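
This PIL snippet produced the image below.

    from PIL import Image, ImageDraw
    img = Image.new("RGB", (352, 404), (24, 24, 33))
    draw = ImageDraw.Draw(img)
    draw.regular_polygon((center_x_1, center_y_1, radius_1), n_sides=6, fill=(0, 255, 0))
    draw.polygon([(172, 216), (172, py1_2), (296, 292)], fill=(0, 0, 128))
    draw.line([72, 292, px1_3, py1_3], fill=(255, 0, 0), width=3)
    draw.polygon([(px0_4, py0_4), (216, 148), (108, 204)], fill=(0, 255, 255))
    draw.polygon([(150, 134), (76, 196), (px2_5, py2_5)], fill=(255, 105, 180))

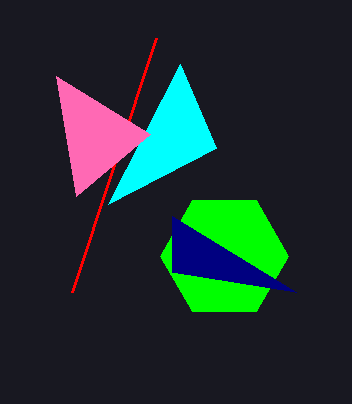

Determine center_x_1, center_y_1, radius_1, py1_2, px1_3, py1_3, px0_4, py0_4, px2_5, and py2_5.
center_x_1 = 224, center_y_1 = 256, radius_1 = 64, py1_2 = 272, px1_3 = 156, py1_3 = 38, px0_4 = 180, py0_4 = 64, px2_5 = 56, py2_5 = 76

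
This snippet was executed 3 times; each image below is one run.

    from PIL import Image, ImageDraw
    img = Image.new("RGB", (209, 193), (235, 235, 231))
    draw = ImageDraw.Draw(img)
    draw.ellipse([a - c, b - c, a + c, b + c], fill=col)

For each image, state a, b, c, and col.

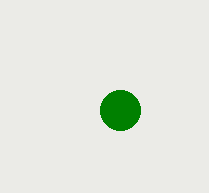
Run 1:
a = 120
b = 110
c = 20
col = 'green'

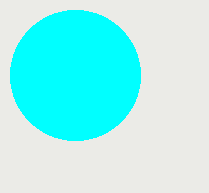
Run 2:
a = 75; b = 75; c = 65; col = 'cyan'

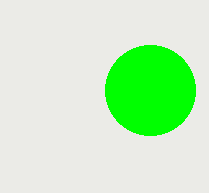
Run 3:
a = 150
b = 90
c = 45
col = 'lime'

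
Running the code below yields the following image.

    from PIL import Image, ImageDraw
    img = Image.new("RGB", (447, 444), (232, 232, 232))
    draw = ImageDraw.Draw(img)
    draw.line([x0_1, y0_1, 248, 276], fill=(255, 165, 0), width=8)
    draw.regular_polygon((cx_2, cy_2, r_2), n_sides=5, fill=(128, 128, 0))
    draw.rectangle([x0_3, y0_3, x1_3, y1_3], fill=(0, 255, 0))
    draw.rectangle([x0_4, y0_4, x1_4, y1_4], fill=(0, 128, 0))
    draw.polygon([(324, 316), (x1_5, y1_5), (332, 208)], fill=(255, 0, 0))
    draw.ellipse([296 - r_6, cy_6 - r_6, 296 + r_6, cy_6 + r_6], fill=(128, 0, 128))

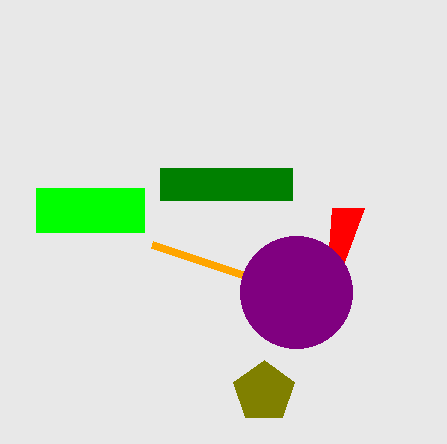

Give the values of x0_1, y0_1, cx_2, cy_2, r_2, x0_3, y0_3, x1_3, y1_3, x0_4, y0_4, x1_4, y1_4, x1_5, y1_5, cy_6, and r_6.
x0_1 = 152
y0_1 = 244
cx_2 = 264
cy_2 = 392
r_2 = 32
x0_3 = 36
y0_3 = 188
x1_3 = 144
y1_3 = 232
x0_4 = 160
y0_4 = 168
x1_4 = 292
y1_4 = 200
x1_5 = 364
y1_5 = 208
cy_6 = 292
r_6 = 56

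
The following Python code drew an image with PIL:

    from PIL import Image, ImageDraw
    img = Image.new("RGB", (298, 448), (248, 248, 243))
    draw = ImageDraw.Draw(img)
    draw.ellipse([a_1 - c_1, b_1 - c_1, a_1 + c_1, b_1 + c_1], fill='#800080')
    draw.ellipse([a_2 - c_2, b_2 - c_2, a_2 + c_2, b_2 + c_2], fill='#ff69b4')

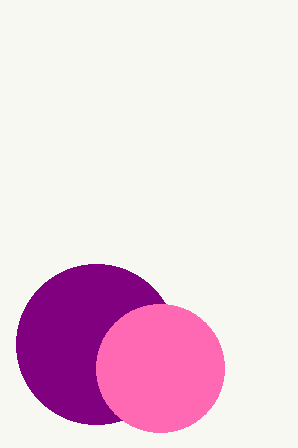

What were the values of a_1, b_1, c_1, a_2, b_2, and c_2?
a_1 = 96; b_1 = 344; c_1 = 80; a_2 = 160; b_2 = 368; c_2 = 64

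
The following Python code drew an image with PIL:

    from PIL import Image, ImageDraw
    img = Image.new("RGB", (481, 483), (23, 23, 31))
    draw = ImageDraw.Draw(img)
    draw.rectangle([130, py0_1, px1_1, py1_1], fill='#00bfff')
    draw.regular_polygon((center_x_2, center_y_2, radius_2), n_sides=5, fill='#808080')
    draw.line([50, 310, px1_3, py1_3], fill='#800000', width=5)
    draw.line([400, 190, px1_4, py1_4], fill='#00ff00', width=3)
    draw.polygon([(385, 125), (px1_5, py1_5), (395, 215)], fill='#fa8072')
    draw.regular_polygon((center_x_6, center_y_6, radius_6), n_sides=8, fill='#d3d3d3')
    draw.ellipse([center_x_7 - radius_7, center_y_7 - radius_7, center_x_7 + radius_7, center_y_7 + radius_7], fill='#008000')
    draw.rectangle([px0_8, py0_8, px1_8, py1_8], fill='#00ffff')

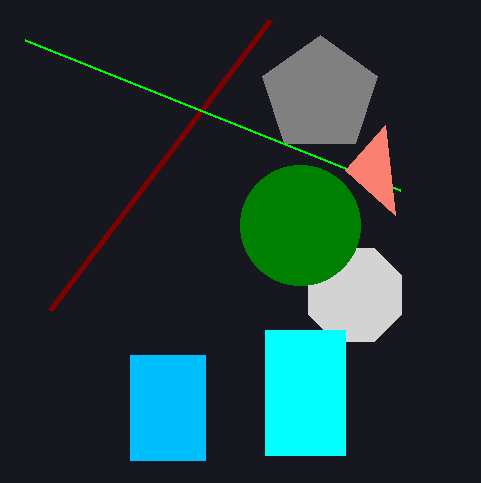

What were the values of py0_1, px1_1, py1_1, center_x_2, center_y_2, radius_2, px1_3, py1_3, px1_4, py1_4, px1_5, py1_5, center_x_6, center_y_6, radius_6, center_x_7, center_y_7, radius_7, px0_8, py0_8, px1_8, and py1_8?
py0_1 = 355, px1_1 = 205, py1_1 = 460, center_x_2 = 320, center_y_2 = 95, radius_2 = 60, px1_3 = 270, py1_3 = 20, px1_4 = 25, py1_4 = 40, px1_5 = 345, py1_5 = 170, center_x_6 = 355, center_y_6 = 295, radius_6 = 50, center_x_7 = 300, center_y_7 = 225, radius_7 = 60, px0_8 = 265, py0_8 = 330, px1_8 = 345, py1_8 = 455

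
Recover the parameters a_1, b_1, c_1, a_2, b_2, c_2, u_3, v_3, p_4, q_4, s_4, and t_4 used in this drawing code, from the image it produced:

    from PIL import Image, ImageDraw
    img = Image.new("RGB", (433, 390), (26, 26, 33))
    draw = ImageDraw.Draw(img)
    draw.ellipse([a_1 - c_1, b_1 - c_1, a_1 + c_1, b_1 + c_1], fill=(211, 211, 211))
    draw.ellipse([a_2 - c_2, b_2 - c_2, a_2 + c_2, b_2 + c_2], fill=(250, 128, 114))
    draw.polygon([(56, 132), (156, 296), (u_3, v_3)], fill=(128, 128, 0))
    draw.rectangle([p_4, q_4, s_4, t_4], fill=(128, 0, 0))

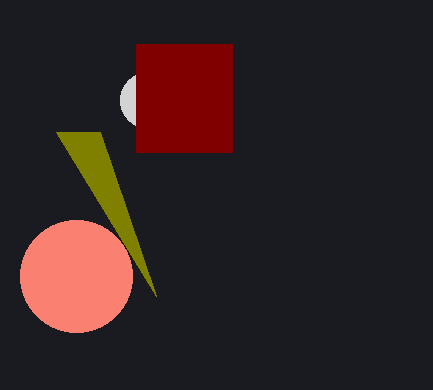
a_1 = 148, b_1 = 100, c_1 = 28, a_2 = 76, b_2 = 276, c_2 = 56, u_3 = 100, v_3 = 132, p_4 = 136, q_4 = 44, s_4 = 232, t_4 = 152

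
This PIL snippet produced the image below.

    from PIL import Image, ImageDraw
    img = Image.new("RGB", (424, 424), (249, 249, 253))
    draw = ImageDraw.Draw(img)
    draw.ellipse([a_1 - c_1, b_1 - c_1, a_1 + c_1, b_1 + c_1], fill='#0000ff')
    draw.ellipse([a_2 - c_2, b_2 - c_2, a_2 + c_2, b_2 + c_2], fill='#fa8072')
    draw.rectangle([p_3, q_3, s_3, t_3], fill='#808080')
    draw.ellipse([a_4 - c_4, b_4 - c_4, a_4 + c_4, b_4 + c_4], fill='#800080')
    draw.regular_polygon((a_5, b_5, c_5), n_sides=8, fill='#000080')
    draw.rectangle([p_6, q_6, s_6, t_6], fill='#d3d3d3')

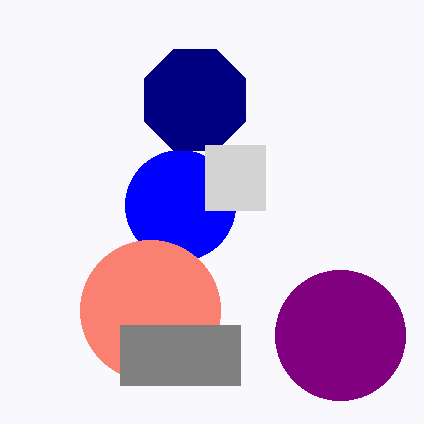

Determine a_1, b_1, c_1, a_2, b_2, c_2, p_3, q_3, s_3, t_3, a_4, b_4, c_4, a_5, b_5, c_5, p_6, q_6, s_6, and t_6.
a_1 = 180; b_1 = 205; c_1 = 55; a_2 = 150; b_2 = 310; c_2 = 70; p_3 = 120; q_3 = 325; s_3 = 240; t_3 = 385; a_4 = 340; b_4 = 335; c_4 = 65; a_5 = 195; b_5 = 100; c_5 = 55; p_6 = 205; q_6 = 145; s_6 = 265; t_6 = 210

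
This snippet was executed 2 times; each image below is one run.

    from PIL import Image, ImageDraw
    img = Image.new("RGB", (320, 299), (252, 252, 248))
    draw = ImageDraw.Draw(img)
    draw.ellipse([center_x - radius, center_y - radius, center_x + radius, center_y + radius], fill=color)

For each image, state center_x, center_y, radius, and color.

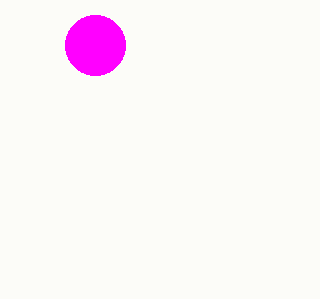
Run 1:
center_x = 95, center_y = 45, radius = 30, color = 'magenta'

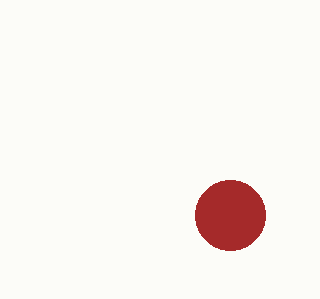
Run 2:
center_x = 230
center_y = 215
radius = 35
color = 'brown'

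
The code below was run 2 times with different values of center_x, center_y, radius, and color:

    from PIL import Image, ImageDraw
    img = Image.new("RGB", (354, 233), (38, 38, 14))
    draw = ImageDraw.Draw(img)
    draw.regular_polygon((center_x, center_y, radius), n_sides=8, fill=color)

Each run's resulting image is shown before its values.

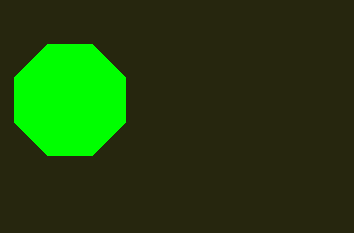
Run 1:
center_x = 70; center_y = 100; radius = 60; color = 'lime'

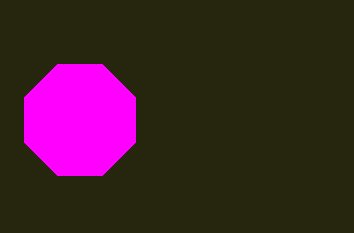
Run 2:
center_x = 80, center_y = 120, radius = 60, color = 'magenta'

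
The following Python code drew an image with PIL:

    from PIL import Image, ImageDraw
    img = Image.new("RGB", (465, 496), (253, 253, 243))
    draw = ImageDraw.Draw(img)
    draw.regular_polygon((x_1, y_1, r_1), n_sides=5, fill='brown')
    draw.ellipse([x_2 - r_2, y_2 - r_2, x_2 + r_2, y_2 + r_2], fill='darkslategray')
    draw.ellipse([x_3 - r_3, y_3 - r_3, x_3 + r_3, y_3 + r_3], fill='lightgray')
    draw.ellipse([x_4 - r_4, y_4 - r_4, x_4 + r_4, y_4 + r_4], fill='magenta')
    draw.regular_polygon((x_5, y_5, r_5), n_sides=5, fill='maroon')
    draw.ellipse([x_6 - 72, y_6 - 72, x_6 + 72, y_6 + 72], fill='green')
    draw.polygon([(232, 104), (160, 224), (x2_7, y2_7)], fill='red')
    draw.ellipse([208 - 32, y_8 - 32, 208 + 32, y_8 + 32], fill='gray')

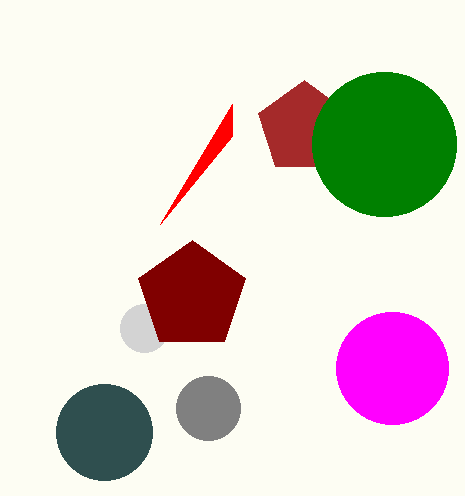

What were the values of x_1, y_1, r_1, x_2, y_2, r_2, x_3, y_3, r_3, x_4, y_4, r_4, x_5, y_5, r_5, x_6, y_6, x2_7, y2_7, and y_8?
x_1 = 304, y_1 = 128, r_1 = 48, x_2 = 104, y_2 = 432, r_2 = 48, x_3 = 144, y_3 = 328, r_3 = 24, x_4 = 392, y_4 = 368, r_4 = 56, x_5 = 192, y_5 = 296, r_5 = 56, x_6 = 384, y_6 = 144, x2_7 = 232, y2_7 = 136, y_8 = 408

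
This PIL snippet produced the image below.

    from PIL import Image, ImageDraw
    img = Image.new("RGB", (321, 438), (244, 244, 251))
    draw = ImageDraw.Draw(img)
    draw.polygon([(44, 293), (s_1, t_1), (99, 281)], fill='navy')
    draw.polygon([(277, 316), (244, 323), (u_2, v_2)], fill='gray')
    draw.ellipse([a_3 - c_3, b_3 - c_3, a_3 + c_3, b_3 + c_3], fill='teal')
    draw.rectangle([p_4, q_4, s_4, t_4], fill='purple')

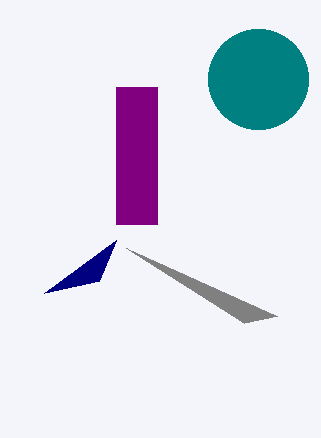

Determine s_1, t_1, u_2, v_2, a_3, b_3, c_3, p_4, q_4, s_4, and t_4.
s_1 = 116, t_1 = 240, u_2 = 126, v_2 = 248, a_3 = 258, b_3 = 79, c_3 = 50, p_4 = 116, q_4 = 87, s_4 = 157, t_4 = 224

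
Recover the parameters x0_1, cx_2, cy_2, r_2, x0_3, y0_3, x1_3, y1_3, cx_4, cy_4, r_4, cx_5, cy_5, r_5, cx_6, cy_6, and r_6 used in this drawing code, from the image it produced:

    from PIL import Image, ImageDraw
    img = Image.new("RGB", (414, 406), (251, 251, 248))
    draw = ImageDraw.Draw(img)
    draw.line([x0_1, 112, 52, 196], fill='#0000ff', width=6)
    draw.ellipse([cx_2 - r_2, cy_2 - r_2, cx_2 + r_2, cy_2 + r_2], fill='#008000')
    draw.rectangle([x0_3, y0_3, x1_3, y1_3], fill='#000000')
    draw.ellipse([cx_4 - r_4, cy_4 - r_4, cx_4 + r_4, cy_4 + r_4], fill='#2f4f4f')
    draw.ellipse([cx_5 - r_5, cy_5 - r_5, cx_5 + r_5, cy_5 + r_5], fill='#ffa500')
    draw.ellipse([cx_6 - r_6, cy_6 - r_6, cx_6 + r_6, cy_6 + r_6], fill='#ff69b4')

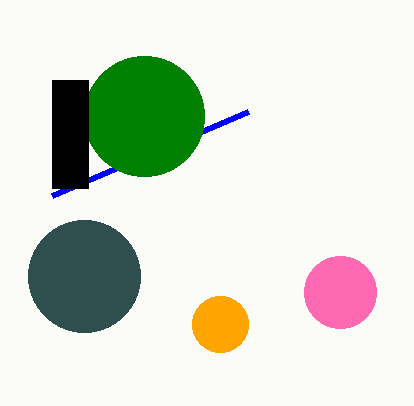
x0_1 = 248
cx_2 = 144
cy_2 = 116
r_2 = 60
x0_3 = 52
y0_3 = 80
x1_3 = 88
y1_3 = 188
cx_4 = 84
cy_4 = 276
r_4 = 56
cx_5 = 220
cy_5 = 324
r_5 = 28
cx_6 = 340
cy_6 = 292
r_6 = 36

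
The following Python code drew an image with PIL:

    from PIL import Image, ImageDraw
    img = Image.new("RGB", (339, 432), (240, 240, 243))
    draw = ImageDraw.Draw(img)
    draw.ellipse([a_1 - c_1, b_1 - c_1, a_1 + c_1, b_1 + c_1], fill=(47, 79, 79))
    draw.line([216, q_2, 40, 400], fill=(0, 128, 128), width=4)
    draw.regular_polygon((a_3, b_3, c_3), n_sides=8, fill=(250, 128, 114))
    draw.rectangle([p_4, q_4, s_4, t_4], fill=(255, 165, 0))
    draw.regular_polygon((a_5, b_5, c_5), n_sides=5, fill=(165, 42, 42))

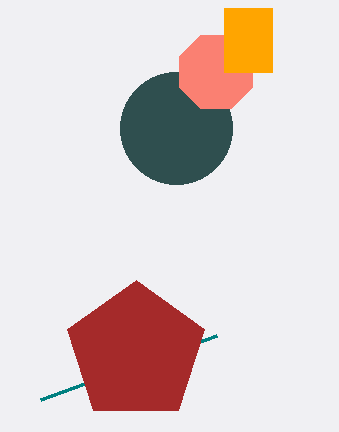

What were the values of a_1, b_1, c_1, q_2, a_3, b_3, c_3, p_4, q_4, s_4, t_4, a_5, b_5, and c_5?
a_1 = 176
b_1 = 128
c_1 = 56
q_2 = 336
a_3 = 216
b_3 = 72
c_3 = 40
p_4 = 224
q_4 = 8
s_4 = 272
t_4 = 72
a_5 = 136
b_5 = 352
c_5 = 72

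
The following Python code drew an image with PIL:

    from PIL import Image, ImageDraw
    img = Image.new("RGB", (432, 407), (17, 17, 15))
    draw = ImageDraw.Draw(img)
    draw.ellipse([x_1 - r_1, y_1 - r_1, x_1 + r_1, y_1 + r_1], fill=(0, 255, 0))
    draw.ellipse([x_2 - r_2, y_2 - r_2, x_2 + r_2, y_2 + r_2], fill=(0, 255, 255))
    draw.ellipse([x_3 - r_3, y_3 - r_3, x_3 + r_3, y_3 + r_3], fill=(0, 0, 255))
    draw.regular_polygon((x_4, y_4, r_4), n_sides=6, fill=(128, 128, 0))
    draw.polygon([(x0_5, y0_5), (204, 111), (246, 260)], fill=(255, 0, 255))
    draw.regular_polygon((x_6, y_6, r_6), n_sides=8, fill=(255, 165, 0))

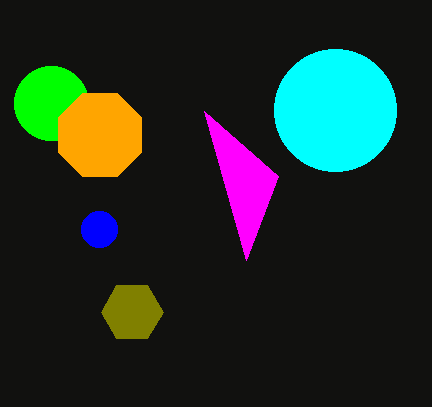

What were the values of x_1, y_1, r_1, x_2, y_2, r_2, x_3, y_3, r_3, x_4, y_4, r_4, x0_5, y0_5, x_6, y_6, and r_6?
x_1 = 51
y_1 = 103
r_1 = 37
x_2 = 335
y_2 = 110
r_2 = 61
x_3 = 99
y_3 = 229
r_3 = 18
x_4 = 132
y_4 = 312
r_4 = 31
x0_5 = 278
y0_5 = 176
x_6 = 100
y_6 = 135
r_6 = 45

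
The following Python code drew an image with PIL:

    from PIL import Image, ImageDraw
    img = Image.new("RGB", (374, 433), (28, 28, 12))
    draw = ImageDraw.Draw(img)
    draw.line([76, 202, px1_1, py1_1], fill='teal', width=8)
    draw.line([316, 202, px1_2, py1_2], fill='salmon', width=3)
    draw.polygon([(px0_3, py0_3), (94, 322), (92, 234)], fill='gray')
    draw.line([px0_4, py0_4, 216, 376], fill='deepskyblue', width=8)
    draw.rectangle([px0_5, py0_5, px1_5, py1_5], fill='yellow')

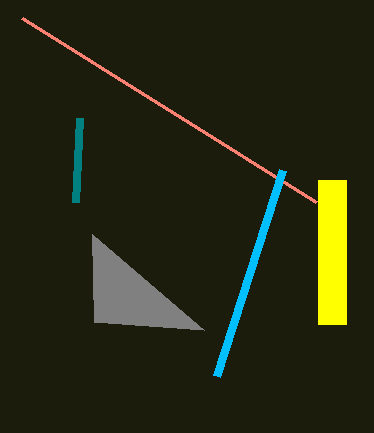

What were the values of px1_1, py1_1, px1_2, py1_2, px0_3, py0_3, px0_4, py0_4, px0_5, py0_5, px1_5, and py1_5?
px1_1 = 80, py1_1 = 118, px1_2 = 22, py1_2 = 18, px0_3 = 204, py0_3 = 330, px0_4 = 282, py0_4 = 170, px0_5 = 318, py0_5 = 180, px1_5 = 346, py1_5 = 324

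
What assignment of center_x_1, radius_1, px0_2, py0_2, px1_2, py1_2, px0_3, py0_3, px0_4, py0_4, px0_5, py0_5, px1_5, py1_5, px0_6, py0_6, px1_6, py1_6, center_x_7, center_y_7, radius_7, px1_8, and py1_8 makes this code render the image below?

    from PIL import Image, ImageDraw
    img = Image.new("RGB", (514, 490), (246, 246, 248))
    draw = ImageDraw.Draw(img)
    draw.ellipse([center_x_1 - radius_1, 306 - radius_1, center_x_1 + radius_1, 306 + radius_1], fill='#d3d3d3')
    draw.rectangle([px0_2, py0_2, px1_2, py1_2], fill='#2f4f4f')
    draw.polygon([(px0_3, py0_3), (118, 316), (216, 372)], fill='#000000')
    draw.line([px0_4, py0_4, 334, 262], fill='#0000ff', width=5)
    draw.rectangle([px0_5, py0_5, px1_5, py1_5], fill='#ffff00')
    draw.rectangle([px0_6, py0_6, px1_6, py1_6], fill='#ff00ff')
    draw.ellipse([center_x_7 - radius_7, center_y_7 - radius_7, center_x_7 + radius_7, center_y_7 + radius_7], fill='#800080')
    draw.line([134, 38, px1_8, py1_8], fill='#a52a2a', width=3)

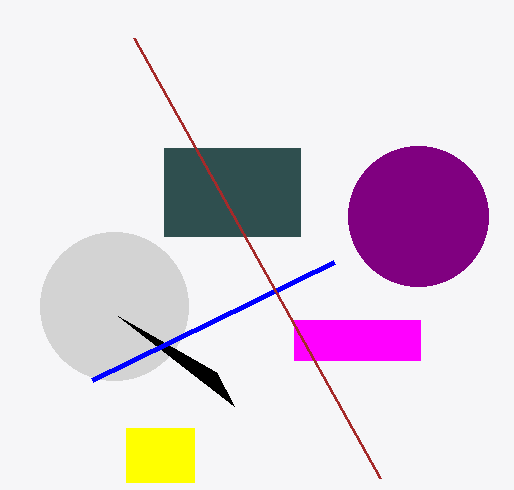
center_x_1 = 114, radius_1 = 74, px0_2 = 164, py0_2 = 148, px1_2 = 300, py1_2 = 236, px0_3 = 234, py0_3 = 406, px0_4 = 92, py0_4 = 380, px0_5 = 126, py0_5 = 428, px1_5 = 194, py1_5 = 482, px0_6 = 294, py0_6 = 320, px1_6 = 420, py1_6 = 360, center_x_7 = 418, center_y_7 = 216, radius_7 = 70, px1_8 = 380, py1_8 = 478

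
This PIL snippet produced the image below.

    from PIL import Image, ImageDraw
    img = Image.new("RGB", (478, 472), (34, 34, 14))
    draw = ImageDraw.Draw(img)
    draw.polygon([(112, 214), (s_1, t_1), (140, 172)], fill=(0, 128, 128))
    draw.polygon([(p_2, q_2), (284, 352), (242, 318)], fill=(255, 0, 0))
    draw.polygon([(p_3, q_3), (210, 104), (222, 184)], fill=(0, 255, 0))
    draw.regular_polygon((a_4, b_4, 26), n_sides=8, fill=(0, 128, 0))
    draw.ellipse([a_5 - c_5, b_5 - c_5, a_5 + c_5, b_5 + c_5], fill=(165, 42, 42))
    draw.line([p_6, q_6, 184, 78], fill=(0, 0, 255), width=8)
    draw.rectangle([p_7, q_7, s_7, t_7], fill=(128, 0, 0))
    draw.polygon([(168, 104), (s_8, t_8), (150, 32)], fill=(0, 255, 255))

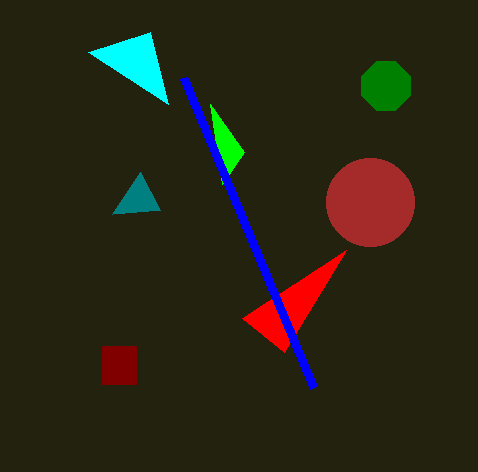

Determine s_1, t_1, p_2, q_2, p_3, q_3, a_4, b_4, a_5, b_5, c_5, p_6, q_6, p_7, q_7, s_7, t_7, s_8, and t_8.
s_1 = 160
t_1 = 210
p_2 = 346
q_2 = 250
p_3 = 244
q_3 = 152
a_4 = 386
b_4 = 86
a_5 = 370
b_5 = 202
c_5 = 44
p_6 = 314
q_6 = 388
p_7 = 102
q_7 = 346
s_7 = 136
t_7 = 384
s_8 = 88
t_8 = 52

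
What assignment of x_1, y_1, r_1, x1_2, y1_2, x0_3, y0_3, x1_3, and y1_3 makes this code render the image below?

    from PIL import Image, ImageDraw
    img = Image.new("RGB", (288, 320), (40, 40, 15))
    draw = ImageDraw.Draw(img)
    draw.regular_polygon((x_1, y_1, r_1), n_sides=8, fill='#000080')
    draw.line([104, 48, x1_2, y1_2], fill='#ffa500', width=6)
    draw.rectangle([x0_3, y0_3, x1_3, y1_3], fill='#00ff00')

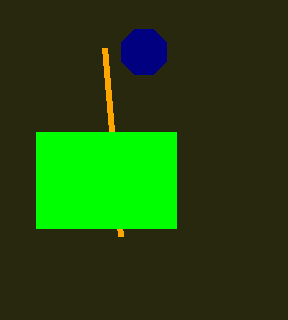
x_1 = 144; y_1 = 52; r_1 = 24; x1_2 = 120; y1_2 = 236; x0_3 = 36; y0_3 = 132; x1_3 = 176; y1_3 = 228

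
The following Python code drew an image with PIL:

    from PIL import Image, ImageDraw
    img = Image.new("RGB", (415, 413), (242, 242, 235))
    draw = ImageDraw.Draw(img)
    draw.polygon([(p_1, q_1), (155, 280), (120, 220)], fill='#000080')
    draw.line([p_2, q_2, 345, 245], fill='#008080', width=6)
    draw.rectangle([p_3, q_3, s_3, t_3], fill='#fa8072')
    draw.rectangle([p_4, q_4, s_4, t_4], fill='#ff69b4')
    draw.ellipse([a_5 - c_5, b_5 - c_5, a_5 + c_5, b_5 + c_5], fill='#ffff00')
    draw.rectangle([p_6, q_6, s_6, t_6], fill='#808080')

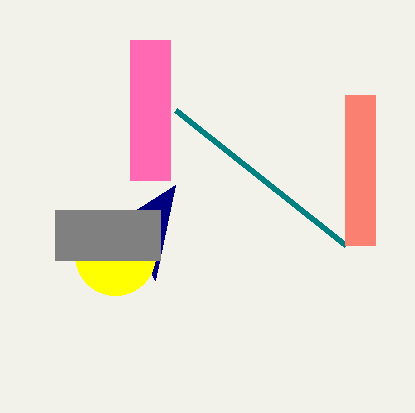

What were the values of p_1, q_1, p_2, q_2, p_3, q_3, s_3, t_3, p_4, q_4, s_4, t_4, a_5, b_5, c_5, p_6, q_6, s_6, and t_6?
p_1 = 175; q_1 = 185; p_2 = 175; q_2 = 110; p_3 = 345; q_3 = 95; s_3 = 375; t_3 = 245; p_4 = 130; q_4 = 40; s_4 = 170; t_4 = 180; a_5 = 115; b_5 = 255; c_5 = 40; p_6 = 55; q_6 = 210; s_6 = 160; t_6 = 260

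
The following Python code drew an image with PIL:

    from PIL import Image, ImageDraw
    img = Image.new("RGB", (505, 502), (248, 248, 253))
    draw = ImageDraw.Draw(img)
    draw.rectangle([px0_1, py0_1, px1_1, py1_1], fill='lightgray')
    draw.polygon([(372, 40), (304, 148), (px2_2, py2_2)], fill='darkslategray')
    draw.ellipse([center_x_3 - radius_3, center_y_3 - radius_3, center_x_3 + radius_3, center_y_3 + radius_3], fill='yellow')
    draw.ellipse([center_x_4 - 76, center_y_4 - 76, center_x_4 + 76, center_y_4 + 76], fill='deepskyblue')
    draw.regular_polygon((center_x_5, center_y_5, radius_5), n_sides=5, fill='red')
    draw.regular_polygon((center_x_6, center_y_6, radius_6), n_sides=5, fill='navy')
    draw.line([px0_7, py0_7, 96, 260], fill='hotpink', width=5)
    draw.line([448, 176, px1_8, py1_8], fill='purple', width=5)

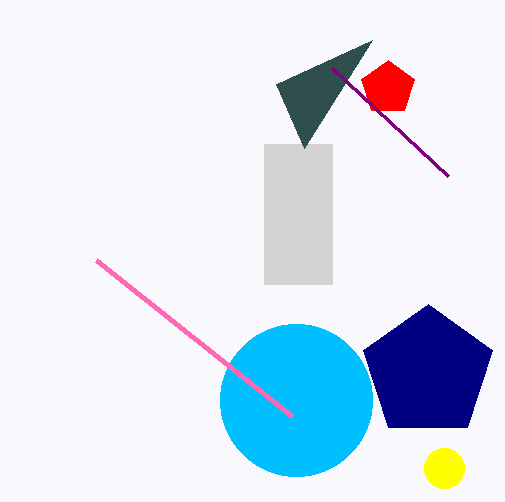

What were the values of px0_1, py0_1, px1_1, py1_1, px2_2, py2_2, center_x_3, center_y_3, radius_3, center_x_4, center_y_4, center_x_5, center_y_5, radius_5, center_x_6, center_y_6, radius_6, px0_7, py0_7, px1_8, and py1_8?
px0_1 = 264
py0_1 = 144
px1_1 = 332
py1_1 = 284
px2_2 = 276
py2_2 = 84
center_x_3 = 444
center_y_3 = 468
radius_3 = 20
center_x_4 = 296
center_y_4 = 400
center_x_5 = 388
center_y_5 = 88
radius_5 = 28
center_x_6 = 428
center_y_6 = 372
radius_6 = 68
px0_7 = 292
py0_7 = 416
px1_8 = 332
py1_8 = 68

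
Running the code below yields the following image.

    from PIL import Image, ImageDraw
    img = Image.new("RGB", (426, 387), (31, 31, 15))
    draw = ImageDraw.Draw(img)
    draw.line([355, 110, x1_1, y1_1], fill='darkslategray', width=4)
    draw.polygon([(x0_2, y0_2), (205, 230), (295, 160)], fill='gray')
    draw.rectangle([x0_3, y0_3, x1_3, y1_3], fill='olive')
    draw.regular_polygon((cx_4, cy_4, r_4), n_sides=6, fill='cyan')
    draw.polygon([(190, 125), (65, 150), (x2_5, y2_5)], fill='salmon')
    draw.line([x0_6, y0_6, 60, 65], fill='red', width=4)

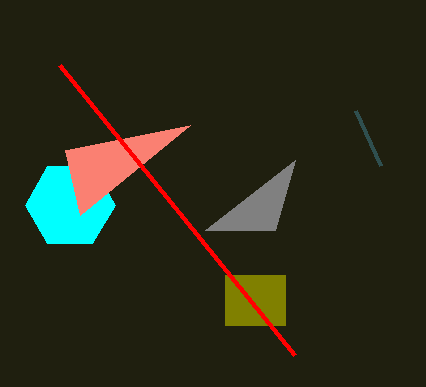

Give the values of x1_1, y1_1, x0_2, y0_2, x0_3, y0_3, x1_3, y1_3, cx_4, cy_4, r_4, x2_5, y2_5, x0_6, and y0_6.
x1_1 = 380
y1_1 = 165
x0_2 = 275
y0_2 = 230
x0_3 = 225
y0_3 = 275
x1_3 = 285
y1_3 = 325
cx_4 = 70
cy_4 = 205
r_4 = 45
x2_5 = 80
y2_5 = 215
x0_6 = 295
y0_6 = 355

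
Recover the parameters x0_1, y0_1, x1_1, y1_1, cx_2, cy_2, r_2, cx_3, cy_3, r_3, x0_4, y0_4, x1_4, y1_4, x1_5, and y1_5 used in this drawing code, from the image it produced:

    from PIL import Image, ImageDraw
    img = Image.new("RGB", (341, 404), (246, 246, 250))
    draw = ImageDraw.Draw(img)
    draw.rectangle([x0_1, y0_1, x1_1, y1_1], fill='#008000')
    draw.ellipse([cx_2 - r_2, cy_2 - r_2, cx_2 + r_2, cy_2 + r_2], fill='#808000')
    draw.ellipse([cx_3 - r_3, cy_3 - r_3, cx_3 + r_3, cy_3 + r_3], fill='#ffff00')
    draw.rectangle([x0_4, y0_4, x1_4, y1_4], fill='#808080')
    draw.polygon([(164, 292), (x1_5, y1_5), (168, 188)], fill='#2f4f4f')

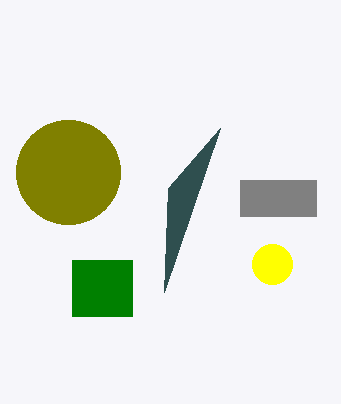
x0_1 = 72; y0_1 = 260; x1_1 = 132; y1_1 = 316; cx_2 = 68; cy_2 = 172; r_2 = 52; cx_3 = 272; cy_3 = 264; r_3 = 20; x0_4 = 240; y0_4 = 180; x1_4 = 316; y1_4 = 216; x1_5 = 220; y1_5 = 128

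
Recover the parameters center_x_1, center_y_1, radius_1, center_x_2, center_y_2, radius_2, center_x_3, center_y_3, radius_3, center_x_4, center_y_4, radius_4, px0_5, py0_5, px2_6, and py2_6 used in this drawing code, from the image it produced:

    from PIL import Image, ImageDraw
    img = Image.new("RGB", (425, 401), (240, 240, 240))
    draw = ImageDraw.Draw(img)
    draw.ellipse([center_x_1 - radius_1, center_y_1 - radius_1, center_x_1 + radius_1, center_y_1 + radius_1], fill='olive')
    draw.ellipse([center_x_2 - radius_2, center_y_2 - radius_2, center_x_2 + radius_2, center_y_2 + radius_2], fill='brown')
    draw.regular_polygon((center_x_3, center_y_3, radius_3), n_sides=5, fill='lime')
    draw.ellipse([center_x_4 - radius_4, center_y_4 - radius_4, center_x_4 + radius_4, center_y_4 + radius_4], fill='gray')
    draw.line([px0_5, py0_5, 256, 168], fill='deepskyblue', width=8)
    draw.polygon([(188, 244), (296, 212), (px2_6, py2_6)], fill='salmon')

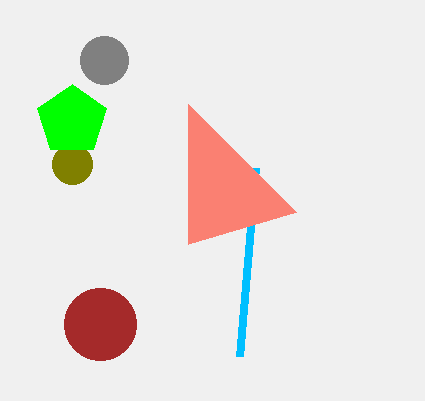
center_x_1 = 72; center_y_1 = 164; radius_1 = 20; center_x_2 = 100; center_y_2 = 324; radius_2 = 36; center_x_3 = 72; center_y_3 = 120; radius_3 = 36; center_x_4 = 104; center_y_4 = 60; radius_4 = 24; px0_5 = 240; py0_5 = 356; px2_6 = 188; py2_6 = 104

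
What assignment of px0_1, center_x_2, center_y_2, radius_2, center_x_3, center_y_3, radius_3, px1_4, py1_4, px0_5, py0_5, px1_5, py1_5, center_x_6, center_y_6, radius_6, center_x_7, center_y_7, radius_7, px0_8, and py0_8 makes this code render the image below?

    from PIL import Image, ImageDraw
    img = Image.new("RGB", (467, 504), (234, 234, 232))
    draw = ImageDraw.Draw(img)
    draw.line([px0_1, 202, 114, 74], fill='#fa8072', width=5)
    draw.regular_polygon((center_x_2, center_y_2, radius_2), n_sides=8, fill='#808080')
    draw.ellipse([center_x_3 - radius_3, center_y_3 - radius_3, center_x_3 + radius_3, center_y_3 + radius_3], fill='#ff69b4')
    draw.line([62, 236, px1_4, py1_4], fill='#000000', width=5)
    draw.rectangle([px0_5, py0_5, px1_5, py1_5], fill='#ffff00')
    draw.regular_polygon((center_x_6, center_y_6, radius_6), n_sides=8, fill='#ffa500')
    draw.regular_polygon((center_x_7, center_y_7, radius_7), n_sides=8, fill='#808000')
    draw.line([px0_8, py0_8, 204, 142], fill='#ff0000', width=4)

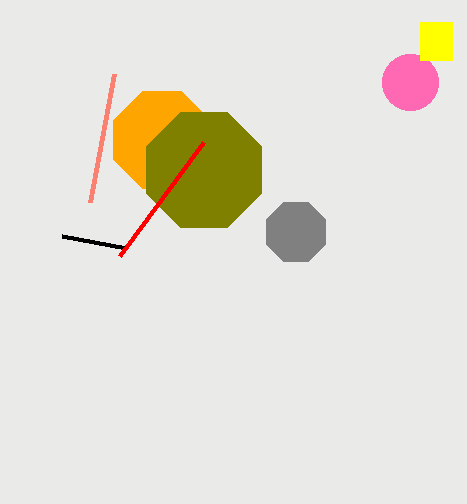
px0_1 = 90, center_x_2 = 296, center_y_2 = 232, radius_2 = 32, center_x_3 = 410, center_y_3 = 82, radius_3 = 28, px1_4 = 126, py1_4 = 248, px0_5 = 420, py0_5 = 22, px1_5 = 452, py1_5 = 60, center_x_6 = 162, center_y_6 = 140, radius_6 = 52, center_x_7 = 204, center_y_7 = 170, radius_7 = 62, px0_8 = 120, py0_8 = 256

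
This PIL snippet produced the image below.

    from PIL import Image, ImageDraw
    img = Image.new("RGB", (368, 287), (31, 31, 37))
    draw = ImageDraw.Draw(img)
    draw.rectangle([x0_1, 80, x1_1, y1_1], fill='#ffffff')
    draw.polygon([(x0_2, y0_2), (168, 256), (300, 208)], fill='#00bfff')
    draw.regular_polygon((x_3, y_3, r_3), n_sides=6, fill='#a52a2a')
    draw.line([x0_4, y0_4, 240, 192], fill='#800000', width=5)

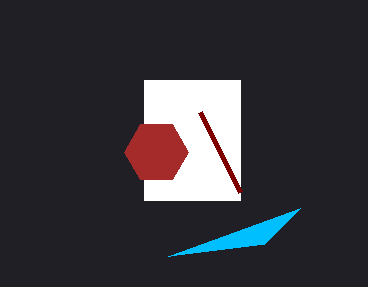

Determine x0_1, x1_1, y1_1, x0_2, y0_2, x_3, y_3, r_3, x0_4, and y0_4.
x0_1 = 144
x1_1 = 240
y1_1 = 200
x0_2 = 264
y0_2 = 244
x_3 = 156
y_3 = 152
r_3 = 32
x0_4 = 200
y0_4 = 112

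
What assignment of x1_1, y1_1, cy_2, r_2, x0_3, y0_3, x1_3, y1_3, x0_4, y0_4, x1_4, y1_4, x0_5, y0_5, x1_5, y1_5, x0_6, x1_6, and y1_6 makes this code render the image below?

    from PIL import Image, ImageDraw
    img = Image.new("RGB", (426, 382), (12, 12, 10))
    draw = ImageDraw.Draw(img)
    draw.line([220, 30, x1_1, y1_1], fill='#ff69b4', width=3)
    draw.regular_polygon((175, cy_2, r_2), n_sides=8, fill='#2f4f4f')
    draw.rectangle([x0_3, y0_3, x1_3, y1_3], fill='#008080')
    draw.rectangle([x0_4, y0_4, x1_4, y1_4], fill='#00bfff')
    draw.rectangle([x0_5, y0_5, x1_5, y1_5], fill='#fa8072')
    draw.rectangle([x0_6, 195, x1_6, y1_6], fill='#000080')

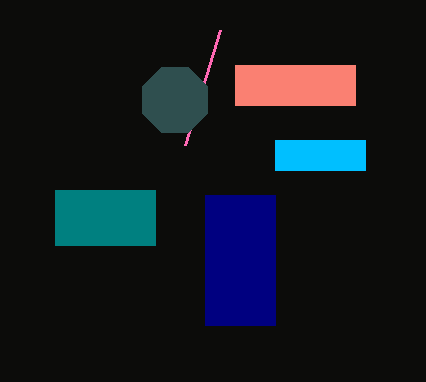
x1_1 = 185
y1_1 = 145
cy_2 = 100
r_2 = 35
x0_3 = 55
y0_3 = 190
x1_3 = 155
y1_3 = 245
x0_4 = 275
y0_4 = 140
x1_4 = 365
y1_4 = 170
x0_5 = 235
y0_5 = 65
x1_5 = 355
y1_5 = 105
x0_6 = 205
x1_6 = 275
y1_6 = 325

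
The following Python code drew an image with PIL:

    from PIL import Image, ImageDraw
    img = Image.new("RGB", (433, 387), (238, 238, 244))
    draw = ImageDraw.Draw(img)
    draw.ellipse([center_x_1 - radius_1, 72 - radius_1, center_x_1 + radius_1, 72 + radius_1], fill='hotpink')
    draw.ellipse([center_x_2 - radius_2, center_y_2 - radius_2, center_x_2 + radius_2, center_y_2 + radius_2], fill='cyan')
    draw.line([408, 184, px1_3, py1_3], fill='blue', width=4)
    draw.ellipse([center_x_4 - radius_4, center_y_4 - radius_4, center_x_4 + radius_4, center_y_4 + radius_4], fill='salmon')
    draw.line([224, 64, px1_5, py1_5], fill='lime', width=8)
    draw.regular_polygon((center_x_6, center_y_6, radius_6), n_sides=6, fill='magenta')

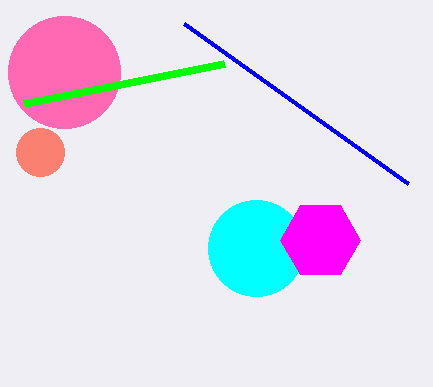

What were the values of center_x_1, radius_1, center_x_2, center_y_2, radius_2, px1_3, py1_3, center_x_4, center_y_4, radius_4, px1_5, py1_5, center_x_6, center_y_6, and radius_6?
center_x_1 = 64
radius_1 = 56
center_x_2 = 256
center_y_2 = 248
radius_2 = 48
px1_3 = 184
py1_3 = 24
center_x_4 = 40
center_y_4 = 152
radius_4 = 24
px1_5 = 24
py1_5 = 104
center_x_6 = 320
center_y_6 = 240
radius_6 = 40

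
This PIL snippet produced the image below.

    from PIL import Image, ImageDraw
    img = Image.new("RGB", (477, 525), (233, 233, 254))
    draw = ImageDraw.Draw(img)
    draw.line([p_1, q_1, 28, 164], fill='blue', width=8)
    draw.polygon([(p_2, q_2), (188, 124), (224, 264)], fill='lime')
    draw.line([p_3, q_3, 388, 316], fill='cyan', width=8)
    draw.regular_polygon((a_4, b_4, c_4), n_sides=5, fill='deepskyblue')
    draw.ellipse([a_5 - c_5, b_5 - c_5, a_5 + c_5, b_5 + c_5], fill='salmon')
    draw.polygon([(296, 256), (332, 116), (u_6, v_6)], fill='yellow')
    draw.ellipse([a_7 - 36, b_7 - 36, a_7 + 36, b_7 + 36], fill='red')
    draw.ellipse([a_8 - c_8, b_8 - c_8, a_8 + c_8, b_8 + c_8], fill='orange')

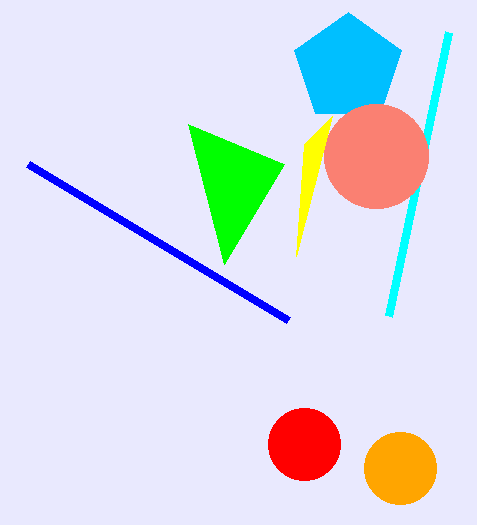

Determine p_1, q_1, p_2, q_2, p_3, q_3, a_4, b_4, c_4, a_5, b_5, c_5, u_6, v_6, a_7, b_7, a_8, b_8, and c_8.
p_1 = 288; q_1 = 320; p_2 = 284; q_2 = 164; p_3 = 448; q_3 = 32; a_4 = 348; b_4 = 68; c_4 = 56; a_5 = 376; b_5 = 156; c_5 = 52; u_6 = 304; v_6 = 144; a_7 = 304; b_7 = 444; a_8 = 400; b_8 = 468; c_8 = 36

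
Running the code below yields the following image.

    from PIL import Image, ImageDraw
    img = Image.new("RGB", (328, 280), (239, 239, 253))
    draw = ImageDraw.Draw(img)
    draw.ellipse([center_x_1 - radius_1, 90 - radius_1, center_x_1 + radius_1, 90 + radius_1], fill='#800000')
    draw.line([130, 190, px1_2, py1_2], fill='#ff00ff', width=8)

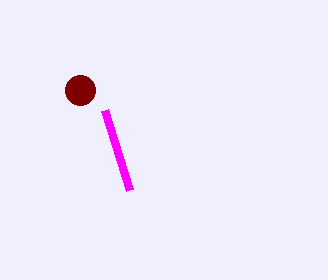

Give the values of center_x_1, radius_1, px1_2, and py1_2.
center_x_1 = 80
radius_1 = 15
px1_2 = 105
py1_2 = 110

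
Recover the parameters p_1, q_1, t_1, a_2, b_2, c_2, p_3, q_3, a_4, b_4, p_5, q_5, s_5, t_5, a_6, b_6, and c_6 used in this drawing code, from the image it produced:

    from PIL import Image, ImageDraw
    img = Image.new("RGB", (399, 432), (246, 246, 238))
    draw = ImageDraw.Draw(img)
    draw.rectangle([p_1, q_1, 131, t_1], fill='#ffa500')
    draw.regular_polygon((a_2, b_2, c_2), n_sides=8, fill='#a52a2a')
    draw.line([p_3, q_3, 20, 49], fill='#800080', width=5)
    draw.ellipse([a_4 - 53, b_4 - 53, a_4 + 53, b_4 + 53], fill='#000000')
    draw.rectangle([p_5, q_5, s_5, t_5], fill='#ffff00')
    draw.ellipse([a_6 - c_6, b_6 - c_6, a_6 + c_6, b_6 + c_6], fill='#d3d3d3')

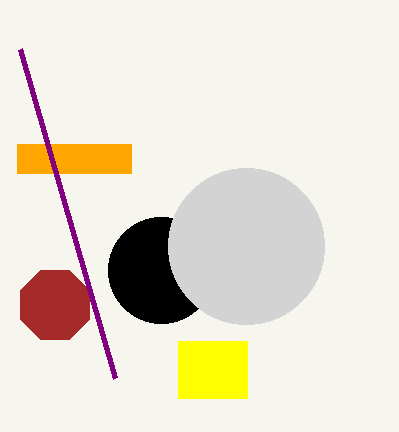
p_1 = 17, q_1 = 144, t_1 = 173, a_2 = 55, b_2 = 305, c_2 = 37, p_3 = 115, q_3 = 378, a_4 = 161, b_4 = 270, p_5 = 178, q_5 = 341, s_5 = 247, t_5 = 398, a_6 = 246, b_6 = 246, c_6 = 78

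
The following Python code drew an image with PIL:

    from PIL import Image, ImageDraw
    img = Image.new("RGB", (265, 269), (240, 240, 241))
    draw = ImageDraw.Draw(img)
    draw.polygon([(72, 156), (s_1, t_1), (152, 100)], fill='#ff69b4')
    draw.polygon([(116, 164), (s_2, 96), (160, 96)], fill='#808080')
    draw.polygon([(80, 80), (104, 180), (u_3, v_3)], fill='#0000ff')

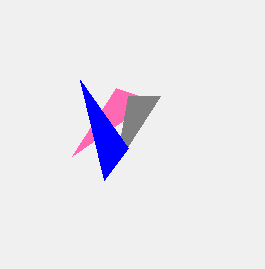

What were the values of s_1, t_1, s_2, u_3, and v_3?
s_1 = 116
t_1 = 88
s_2 = 128
u_3 = 128
v_3 = 148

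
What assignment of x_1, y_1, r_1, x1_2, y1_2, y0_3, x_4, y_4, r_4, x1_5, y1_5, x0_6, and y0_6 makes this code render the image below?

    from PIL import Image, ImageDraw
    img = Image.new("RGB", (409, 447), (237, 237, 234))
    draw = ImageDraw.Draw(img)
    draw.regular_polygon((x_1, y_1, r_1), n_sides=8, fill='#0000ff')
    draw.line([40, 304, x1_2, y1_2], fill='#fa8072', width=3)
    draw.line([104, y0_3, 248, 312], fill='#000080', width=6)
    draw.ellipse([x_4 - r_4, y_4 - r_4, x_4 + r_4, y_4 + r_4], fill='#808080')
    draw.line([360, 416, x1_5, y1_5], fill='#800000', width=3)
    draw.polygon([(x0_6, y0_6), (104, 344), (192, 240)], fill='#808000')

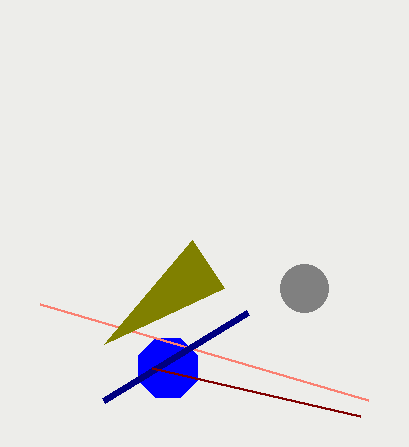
x_1 = 168; y_1 = 368; r_1 = 32; x1_2 = 368; y1_2 = 400; y0_3 = 400; x_4 = 304; y_4 = 288; r_4 = 24; x1_5 = 152; y1_5 = 368; x0_6 = 224; y0_6 = 288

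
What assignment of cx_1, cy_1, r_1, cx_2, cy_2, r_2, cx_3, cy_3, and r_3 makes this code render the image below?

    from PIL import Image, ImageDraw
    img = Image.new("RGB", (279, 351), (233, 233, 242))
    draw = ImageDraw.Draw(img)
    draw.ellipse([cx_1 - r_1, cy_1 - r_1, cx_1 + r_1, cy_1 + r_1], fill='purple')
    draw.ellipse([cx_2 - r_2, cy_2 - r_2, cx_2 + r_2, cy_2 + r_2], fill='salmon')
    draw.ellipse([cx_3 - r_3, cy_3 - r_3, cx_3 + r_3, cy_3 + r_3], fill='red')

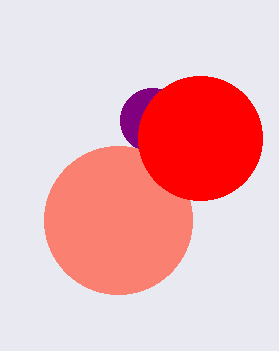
cx_1 = 152
cy_1 = 120
r_1 = 32
cx_2 = 118
cy_2 = 220
r_2 = 74
cx_3 = 200
cy_3 = 138
r_3 = 62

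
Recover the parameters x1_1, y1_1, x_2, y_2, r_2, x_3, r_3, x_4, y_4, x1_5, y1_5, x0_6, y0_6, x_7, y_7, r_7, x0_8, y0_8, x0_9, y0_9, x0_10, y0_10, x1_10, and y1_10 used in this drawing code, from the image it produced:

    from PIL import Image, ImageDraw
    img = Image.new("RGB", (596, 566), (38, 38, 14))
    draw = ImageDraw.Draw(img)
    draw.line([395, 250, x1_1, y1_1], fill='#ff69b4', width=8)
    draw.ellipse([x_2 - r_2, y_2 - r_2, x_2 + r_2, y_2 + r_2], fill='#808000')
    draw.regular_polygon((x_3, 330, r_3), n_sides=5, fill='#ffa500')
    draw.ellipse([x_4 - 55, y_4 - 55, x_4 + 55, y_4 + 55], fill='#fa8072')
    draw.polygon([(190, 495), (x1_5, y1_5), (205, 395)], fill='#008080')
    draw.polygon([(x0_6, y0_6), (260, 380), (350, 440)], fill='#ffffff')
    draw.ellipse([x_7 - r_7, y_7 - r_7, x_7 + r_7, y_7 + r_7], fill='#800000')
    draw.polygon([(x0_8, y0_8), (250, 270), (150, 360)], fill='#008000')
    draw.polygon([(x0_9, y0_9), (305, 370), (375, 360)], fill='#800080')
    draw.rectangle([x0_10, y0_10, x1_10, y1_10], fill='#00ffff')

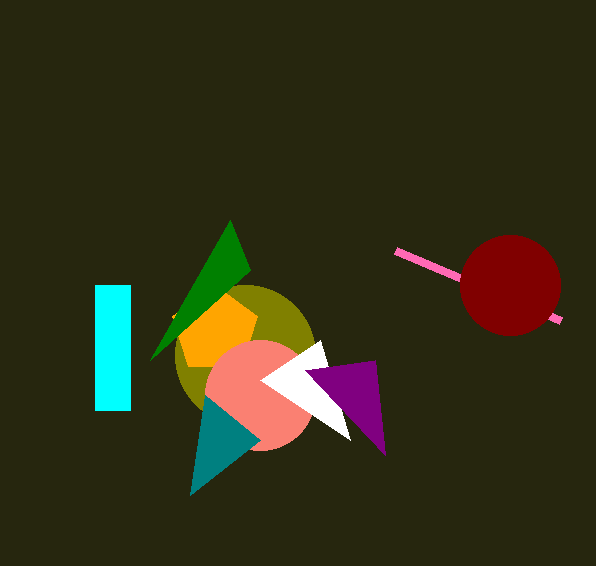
x1_1 = 560, y1_1 = 320, x_2 = 245, y_2 = 355, r_2 = 70, x_3 = 215, r_3 = 45, x_4 = 260, y_4 = 395, x1_5 = 260, y1_5 = 440, x0_6 = 320, y0_6 = 340, x_7 = 510, y_7 = 285, r_7 = 50, x0_8 = 230, y0_8 = 220, x0_9 = 385, y0_9 = 455, x0_10 = 95, y0_10 = 285, x1_10 = 130, y1_10 = 410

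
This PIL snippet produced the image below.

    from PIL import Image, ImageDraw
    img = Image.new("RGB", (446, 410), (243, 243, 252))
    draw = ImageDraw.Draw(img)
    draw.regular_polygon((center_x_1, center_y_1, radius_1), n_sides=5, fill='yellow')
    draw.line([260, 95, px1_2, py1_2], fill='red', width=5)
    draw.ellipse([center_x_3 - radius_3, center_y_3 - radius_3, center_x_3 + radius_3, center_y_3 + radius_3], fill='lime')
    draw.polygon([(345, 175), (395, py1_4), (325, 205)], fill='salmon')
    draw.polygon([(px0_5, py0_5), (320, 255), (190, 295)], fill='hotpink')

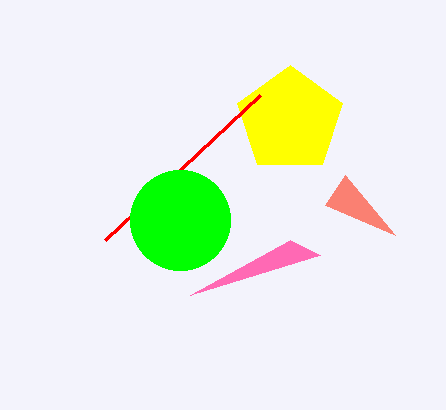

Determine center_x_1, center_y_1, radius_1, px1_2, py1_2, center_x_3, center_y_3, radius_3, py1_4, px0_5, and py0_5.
center_x_1 = 290
center_y_1 = 120
radius_1 = 55
px1_2 = 105
py1_2 = 240
center_x_3 = 180
center_y_3 = 220
radius_3 = 50
py1_4 = 235
px0_5 = 290
py0_5 = 240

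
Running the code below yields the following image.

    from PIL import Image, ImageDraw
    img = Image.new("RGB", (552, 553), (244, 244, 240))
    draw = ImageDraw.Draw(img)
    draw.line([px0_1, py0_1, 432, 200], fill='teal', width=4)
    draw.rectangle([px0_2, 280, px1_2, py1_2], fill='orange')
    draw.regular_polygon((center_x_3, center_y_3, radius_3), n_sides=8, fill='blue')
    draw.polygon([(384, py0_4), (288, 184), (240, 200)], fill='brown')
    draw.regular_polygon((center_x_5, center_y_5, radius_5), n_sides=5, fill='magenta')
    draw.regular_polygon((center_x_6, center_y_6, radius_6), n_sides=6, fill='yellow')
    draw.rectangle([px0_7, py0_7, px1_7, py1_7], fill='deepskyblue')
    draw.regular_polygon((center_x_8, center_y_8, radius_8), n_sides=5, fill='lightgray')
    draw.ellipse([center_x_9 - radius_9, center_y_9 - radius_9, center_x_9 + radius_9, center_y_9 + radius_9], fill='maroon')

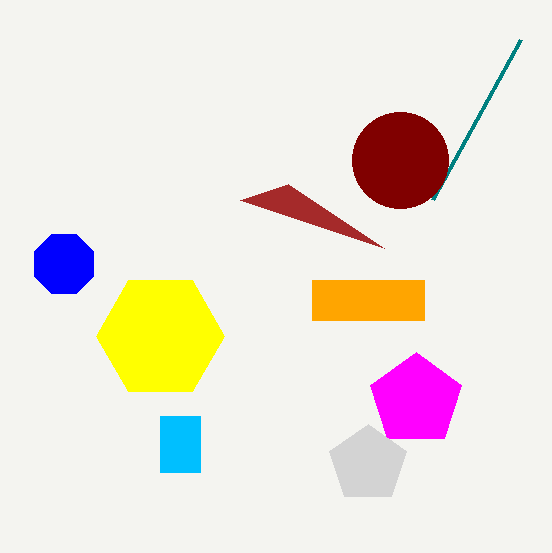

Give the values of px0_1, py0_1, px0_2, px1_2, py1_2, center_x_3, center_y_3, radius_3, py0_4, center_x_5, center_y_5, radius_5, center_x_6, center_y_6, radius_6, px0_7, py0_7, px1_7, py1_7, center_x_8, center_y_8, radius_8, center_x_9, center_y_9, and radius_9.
px0_1 = 520
py0_1 = 40
px0_2 = 312
px1_2 = 424
py1_2 = 320
center_x_3 = 64
center_y_3 = 264
radius_3 = 32
py0_4 = 248
center_x_5 = 416
center_y_5 = 400
radius_5 = 48
center_x_6 = 160
center_y_6 = 336
radius_6 = 64
px0_7 = 160
py0_7 = 416
px1_7 = 200
py1_7 = 472
center_x_8 = 368
center_y_8 = 464
radius_8 = 40
center_x_9 = 400
center_y_9 = 160
radius_9 = 48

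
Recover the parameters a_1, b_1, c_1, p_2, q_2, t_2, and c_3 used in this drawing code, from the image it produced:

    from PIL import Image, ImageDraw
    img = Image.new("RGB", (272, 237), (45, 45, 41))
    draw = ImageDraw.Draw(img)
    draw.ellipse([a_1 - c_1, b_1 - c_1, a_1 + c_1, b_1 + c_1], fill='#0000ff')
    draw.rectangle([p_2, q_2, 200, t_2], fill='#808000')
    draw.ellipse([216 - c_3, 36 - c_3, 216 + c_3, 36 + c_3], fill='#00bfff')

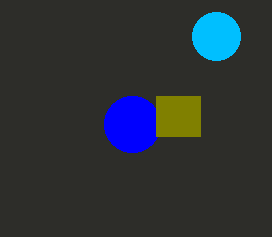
a_1 = 132
b_1 = 124
c_1 = 28
p_2 = 156
q_2 = 96
t_2 = 136
c_3 = 24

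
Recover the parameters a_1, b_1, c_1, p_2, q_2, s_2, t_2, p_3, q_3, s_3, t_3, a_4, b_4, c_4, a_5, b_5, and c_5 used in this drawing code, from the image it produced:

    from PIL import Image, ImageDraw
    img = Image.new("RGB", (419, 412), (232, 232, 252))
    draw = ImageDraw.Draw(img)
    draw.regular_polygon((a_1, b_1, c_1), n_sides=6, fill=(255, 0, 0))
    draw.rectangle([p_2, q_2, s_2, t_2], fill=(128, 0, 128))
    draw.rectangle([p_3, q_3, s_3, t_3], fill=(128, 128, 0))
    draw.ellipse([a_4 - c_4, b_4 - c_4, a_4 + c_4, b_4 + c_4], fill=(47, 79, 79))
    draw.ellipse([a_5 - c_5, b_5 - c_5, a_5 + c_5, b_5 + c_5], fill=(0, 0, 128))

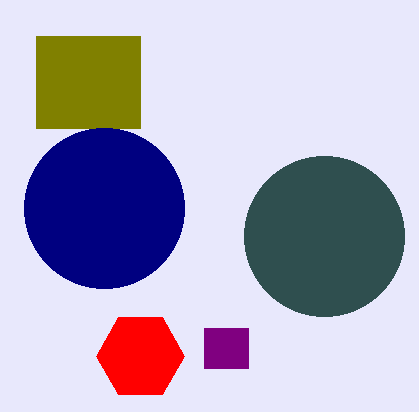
a_1 = 140, b_1 = 356, c_1 = 44, p_2 = 204, q_2 = 328, s_2 = 248, t_2 = 368, p_3 = 36, q_3 = 36, s_3 = 140, t_3 = 128, a_4 = 324, b_4 = 236, c_4 = 80, a_5 = 104, b_5 = 208, c_5 = 80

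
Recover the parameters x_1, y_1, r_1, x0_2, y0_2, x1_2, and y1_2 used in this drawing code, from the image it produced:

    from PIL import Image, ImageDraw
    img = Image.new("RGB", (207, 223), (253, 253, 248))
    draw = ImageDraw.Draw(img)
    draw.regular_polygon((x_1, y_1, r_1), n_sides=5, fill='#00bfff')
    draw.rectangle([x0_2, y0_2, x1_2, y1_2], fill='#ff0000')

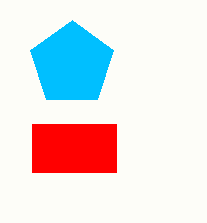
x_1 = 72
y_1 = 64
r_1 = 44
x0_2 = 32
y0_2 = 124
x1_2 = 116
y1_2 = 172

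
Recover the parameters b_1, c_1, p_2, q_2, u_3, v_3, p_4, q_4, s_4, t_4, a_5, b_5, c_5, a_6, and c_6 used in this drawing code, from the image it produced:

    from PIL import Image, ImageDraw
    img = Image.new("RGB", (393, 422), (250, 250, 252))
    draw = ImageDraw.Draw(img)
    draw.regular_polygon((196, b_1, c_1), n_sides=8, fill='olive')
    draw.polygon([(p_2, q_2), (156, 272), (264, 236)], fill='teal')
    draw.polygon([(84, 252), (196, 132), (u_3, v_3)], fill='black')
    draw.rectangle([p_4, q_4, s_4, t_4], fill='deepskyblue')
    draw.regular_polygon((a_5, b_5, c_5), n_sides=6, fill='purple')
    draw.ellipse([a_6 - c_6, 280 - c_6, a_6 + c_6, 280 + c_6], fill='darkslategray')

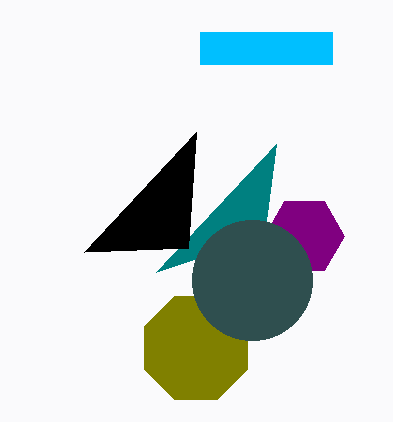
b_1 = 348; c_1 = 56; p_2 = 276; q_2 = 144; u_3 = 188; v_3 = 248; p_4 = 200; q_4 = 32; s_4 = 332; t_4 = 64; a_5 = 304; b_5 = 236; c_5 = 40; a_6 = 252; c_6 = 60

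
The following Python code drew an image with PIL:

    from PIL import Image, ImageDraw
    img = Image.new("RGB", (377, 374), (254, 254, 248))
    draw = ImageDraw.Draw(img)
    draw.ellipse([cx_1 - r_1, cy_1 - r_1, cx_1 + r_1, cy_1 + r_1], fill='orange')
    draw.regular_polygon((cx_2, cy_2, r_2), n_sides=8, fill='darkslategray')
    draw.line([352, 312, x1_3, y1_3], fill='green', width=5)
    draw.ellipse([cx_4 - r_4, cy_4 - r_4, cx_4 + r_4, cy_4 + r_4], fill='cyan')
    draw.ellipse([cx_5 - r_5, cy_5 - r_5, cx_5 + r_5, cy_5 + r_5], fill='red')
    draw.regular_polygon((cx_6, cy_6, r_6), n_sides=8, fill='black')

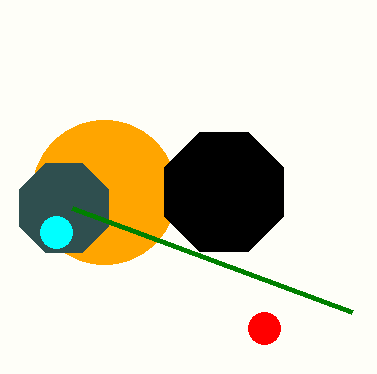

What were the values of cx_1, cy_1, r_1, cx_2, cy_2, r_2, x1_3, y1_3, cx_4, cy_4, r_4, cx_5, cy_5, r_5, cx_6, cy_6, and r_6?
cx_1 = 104; cy_1 = 192; r_1 = 72; cx_2 = 64; cy_2 = 208; r_2 = 48; x1_3 = 72; y1_3 = 208; cx_4 = 56; cy_4 = 232; r_4 = 16; cx_5 = 264; cy_5 = 328; r_5 = 16; cx_6 = 224; cy_6 = 192; r_6 = 64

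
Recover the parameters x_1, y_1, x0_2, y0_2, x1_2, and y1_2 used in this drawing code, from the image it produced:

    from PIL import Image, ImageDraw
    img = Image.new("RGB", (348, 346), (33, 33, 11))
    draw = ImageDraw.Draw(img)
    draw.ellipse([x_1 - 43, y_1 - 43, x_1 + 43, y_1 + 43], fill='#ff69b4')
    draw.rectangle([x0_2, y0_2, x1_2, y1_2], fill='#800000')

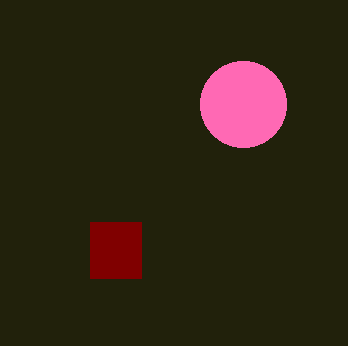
x_1 = 243; y_1 = 104; x0_2 = 90; y0_2 = 222; x1_2 = 141; y1_2 = 278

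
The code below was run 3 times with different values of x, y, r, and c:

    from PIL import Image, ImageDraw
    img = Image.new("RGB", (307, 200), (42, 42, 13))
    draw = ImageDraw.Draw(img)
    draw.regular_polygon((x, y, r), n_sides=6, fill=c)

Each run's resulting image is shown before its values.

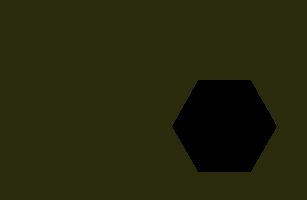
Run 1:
x = 224
y = 126
r = 52
c = 'black'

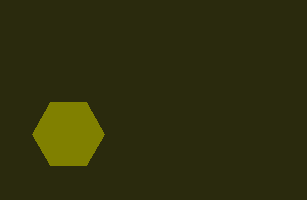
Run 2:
x = 68
y = 134
r = 36
c = 'olive'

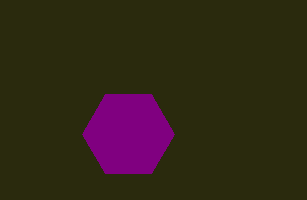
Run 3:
x = 128; y = 134; r = 46; c = 'purple'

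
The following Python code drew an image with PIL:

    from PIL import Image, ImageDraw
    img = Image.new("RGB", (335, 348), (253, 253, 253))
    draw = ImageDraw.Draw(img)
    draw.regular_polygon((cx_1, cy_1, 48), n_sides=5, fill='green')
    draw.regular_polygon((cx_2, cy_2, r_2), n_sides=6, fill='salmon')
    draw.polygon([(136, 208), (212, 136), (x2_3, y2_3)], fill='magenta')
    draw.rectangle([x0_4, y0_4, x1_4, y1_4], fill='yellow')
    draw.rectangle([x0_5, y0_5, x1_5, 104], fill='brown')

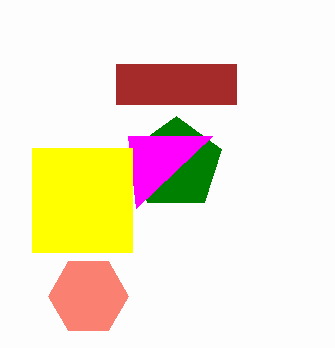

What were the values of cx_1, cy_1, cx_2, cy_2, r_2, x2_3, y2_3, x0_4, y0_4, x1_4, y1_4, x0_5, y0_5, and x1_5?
cx_1 = 176
cy_1 = 164
cx_2 = 88
cy_2 = 296
r_2 = 40
x2_3 = 128
y2_3 = 136
x0_4 = 32
y0_4 = 148
x1_4 = 132
y1_4 = 252
x0_5 = 116
y0_5 = 64
x1_5 = 236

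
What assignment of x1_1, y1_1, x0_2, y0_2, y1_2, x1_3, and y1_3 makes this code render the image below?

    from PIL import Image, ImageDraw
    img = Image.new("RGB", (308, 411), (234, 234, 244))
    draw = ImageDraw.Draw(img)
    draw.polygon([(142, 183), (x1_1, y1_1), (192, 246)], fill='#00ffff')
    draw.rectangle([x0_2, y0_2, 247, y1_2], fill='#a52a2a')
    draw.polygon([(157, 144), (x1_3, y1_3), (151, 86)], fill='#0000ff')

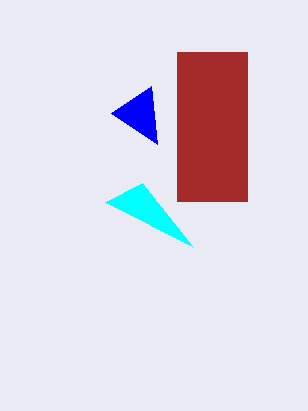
x1_1 = 105; y1_1 = 202; x0_2 = 177; y0_2 = 52; y1_2 = 201; x1_3 = 111; y1_3 = 113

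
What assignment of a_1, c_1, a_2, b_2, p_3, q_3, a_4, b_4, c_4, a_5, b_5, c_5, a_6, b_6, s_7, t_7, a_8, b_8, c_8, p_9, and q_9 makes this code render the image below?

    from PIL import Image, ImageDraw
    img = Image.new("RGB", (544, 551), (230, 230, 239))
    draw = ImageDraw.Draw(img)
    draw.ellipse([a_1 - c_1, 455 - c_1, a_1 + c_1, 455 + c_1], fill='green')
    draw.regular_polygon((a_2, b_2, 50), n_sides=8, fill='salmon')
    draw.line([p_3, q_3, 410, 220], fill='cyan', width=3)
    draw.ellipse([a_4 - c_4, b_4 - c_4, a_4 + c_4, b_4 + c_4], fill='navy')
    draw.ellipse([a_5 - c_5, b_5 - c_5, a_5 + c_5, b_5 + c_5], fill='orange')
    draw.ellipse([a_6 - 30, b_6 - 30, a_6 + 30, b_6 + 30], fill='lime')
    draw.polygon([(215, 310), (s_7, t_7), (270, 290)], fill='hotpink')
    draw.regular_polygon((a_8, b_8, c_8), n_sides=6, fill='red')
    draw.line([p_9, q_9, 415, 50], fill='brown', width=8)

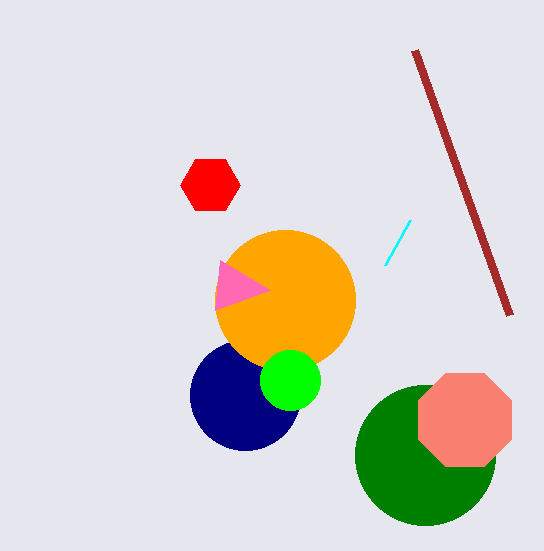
a_1 = 425, c_1 = 70, a_2 = 465, b_2 = 420, p_3 = 385, q_3 = 265, a_4 = 245, b_4 = 395, c_4 = 55, a_5 = 285, b_5 = 300, c_5 = 70, a_6 = 290, b_6 = 380, s_7 = 220, t_7 = 260, a_8 = 210, b_8 = 185, c_8 = 30, p_9 = 510, q_9 = 315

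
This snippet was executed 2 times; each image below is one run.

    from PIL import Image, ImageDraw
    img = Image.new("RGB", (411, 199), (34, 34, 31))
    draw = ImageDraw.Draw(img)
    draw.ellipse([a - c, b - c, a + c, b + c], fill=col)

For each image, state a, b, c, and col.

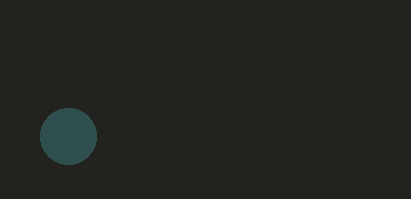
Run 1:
a = 68
b = 136
c = 28
col = 'darkslategray'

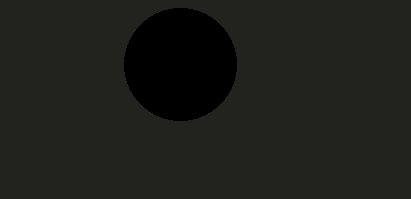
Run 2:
a = 180, b = 64, c = 56, col = 'black'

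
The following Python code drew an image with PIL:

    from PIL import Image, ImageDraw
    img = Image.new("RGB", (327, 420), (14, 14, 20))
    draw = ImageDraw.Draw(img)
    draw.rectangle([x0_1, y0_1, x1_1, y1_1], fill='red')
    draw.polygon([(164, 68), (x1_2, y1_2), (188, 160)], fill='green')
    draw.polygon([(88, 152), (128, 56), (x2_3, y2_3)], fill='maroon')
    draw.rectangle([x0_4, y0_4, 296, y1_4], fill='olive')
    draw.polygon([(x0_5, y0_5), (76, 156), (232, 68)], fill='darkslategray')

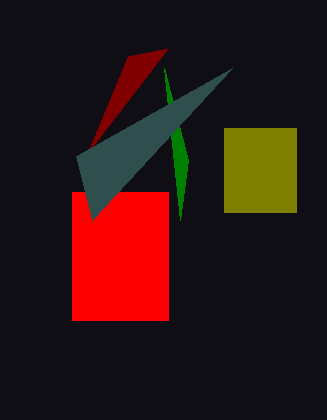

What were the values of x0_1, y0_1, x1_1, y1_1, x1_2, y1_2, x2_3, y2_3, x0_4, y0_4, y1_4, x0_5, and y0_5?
x0_1 = 72, y0_1 = 192, x1_1 = 168, y1_1 = 320, x1_2 = 180, y1_2 = 220, x2_3 = 168, y2_3 = 48, x0_4 = 224, y0_4 = 128, y1_4 = 212, x0_5 = 92, y0_5 = 220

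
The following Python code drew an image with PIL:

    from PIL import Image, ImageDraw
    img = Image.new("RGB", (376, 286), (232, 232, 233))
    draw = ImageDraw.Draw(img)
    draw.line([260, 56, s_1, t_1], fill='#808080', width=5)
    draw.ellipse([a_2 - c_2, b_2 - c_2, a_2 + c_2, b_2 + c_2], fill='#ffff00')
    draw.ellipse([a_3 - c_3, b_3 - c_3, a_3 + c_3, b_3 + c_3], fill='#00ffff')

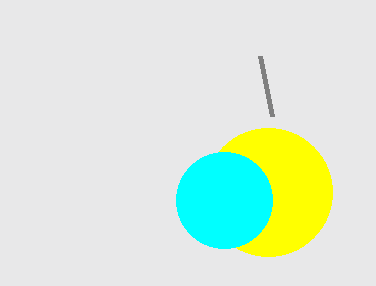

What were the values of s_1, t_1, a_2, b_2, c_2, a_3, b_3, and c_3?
s_1 = 272, t_1 = 116, a_2 = 268, b_2 = 192, c_2 = 64, a_3 = 224, b_3 = 200, c_3 = 48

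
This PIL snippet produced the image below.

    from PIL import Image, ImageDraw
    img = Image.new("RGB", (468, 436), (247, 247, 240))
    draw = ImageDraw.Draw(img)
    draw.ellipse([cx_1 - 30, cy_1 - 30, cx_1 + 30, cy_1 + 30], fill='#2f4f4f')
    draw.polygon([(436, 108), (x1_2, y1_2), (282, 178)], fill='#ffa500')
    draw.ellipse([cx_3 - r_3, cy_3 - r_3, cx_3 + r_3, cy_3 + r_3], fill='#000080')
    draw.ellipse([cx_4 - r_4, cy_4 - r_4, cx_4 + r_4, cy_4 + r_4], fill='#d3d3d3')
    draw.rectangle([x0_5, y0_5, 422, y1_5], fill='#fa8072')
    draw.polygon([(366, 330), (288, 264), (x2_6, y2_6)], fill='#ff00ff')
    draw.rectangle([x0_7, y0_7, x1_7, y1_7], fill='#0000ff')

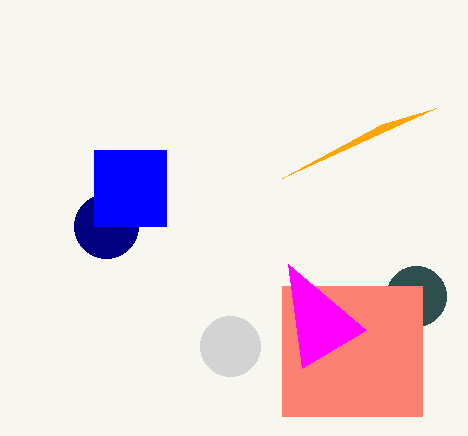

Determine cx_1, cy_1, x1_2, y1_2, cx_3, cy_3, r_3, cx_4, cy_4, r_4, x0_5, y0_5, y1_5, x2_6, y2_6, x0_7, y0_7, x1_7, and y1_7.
cx_1 = 416, cy_1 = 296, x1_2 = 382, y1_2 = 124, cx_3 = 106, cy_3 = 226, r_3 = 32, cx_4 = 230, cy_4 = 346, r_4 = 30, x0_5 = 282, y0_5 = 286, y1_5 = 416, x2_6 = 302, y2_6 = 368, x0_7 = 94, y0_7 = 150, x1_7 = 166, y1_7 = 226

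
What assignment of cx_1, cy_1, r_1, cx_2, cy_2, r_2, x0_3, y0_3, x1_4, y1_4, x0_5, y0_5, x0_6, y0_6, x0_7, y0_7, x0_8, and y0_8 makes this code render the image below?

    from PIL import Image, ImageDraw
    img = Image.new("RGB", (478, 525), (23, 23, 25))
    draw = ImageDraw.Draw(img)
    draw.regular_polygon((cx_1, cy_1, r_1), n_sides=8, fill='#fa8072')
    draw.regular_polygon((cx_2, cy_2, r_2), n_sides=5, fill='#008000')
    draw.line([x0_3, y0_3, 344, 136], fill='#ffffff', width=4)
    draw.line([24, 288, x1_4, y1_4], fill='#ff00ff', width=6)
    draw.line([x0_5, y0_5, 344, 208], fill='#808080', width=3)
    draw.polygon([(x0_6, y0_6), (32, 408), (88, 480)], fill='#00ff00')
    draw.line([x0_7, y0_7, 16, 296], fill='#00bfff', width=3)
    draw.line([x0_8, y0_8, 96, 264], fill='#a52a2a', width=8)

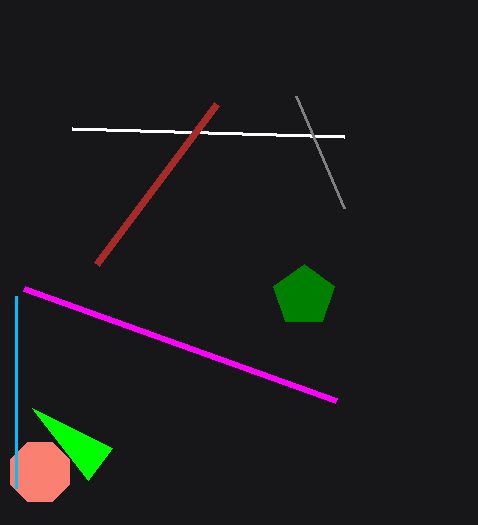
cx_1 = 40; cy_1 = 472; r_1 = 32; cx_2 = 304; cy_2 = 296; r_2 = 32; x0_3 = 72; y0_3 = 128; x1_4 = 336; y1_4 = 400; x0_5 = 296; y0_5 = 96; x0_6 = 112; y0_6 = 448; x0_7 = 16; y0_7 = 488; x0_8 = 216; y0_8 = 104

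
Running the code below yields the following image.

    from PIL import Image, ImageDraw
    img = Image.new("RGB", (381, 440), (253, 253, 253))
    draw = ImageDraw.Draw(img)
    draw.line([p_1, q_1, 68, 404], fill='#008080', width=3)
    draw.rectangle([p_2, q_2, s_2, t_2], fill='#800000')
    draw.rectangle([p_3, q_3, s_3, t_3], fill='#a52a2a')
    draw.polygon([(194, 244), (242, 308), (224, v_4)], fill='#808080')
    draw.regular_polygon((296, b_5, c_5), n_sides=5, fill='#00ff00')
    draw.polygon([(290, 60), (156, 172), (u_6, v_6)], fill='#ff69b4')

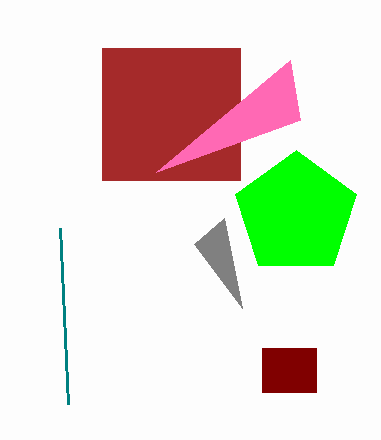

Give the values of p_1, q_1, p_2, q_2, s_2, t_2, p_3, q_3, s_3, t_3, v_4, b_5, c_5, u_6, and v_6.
p_1 = 60
q_1 = 228
p_2 = 262
q_2 = 348
s_2 = 316
t_2 = 392
p_3 = 102
q_3 = 48
s_3 = 240
t_3 = 180
v_4 = 218
b_5 = 214
c_5 = 64
u_6 = 300
v_6 = 120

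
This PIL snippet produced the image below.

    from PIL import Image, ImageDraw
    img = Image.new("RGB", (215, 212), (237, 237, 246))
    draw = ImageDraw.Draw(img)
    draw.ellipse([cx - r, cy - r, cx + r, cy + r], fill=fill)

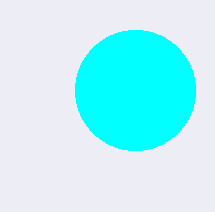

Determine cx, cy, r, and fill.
cx = 135, cy = 90, r = 60, fill = 'cyan'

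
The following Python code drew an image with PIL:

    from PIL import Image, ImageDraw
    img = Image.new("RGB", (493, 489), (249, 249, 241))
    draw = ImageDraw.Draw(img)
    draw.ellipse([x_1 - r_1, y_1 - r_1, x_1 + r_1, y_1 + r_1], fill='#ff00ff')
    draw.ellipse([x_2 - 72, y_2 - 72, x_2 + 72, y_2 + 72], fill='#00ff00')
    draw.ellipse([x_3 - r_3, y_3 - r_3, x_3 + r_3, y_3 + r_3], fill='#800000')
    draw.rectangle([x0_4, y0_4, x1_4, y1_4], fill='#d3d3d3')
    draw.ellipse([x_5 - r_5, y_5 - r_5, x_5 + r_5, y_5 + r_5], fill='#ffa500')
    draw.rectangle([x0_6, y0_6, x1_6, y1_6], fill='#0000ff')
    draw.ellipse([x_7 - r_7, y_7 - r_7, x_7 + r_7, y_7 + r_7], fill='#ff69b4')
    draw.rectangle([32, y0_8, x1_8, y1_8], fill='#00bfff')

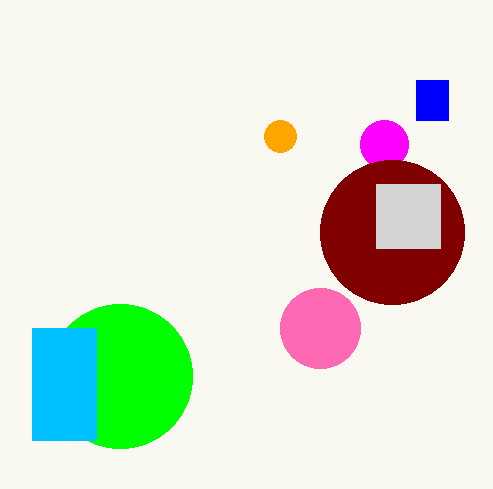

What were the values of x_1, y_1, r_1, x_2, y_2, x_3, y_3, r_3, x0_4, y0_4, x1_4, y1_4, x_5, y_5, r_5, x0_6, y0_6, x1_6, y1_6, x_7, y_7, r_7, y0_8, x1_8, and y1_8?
x_1 = 384
y_1 = 144
r_1 = 24
x_2 = 120
y_2 = 376
x_3 = 392
y_3 = 232
r_3 = 72
x0_4 = 376
y0_4 = 184
x1_4 = 440
y1_4 = 248
x_5 = 280
y_5 = 136
r_5 = 16
x0_6 = 416
y0_6 = 80
x1_6 = 448
y1_6 = 120
x_7 = 320
y_7 = 328
r_7 = 40
y0_8 = 328
x1_8 = 96
y1_8 = 440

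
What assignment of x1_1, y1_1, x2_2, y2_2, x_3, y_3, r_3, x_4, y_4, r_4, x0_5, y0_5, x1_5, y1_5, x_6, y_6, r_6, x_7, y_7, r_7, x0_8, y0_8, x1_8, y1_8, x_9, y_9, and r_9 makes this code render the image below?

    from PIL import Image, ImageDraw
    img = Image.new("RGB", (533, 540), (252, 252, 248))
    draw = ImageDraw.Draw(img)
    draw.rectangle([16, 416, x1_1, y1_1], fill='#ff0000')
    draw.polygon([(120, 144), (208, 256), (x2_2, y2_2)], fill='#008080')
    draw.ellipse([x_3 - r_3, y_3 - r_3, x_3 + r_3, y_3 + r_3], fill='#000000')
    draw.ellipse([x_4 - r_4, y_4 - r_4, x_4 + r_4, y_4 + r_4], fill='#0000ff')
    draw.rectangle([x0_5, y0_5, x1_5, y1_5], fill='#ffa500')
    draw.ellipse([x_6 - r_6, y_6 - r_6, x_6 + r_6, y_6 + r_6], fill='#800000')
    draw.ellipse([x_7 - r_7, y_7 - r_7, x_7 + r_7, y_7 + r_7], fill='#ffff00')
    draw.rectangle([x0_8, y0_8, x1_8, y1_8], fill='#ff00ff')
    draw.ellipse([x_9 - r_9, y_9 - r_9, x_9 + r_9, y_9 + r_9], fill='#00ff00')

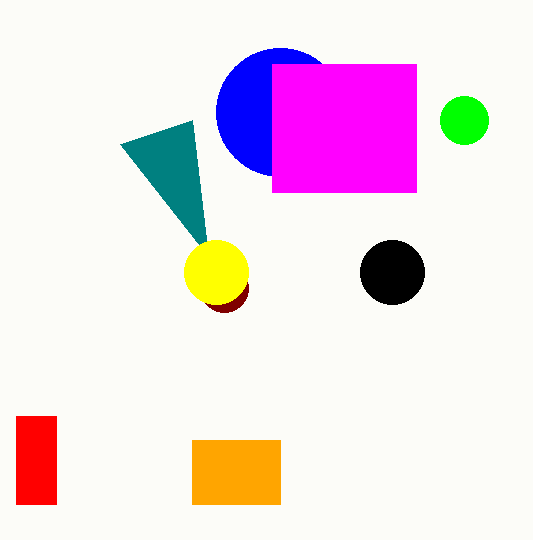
x1_1 = 56, y1_1 = 504, x2_2 = 192, y2_2 = 120, x_3 = 392, y_3 = 272, r_3 = 32, x_4 = 280, y_4 = 112, r_4 = 64, x0_5 = 192, y0_5 = 440, x1_5 = 280, y1_5 = 504, x_6 = 224, y_6 = 288, r_6 = 24, x_7 = 216, y_7 = 272, r_7 = 32, x0_8 = 272, y0_8 = 64, x1_8 = 416, y1_8 = 192, x_9 = 464, y_9 = 120, r_9 = 24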